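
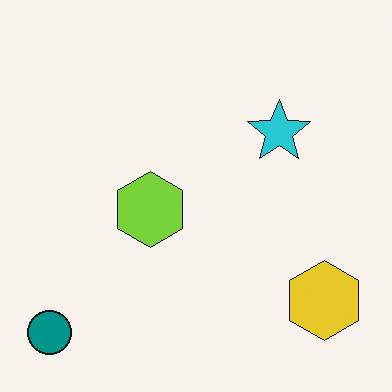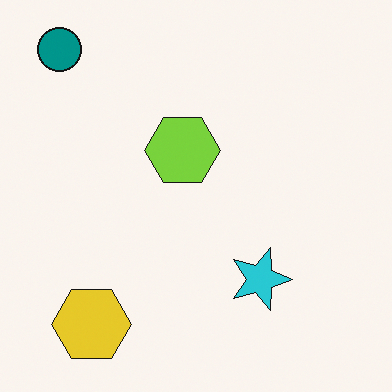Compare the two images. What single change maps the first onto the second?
The second image is the first rotated 90° clockwise.

The teal circle sits in the bottom-left of the first image and the top-left of the second — consistent with a whole-image 90° clockwise rotation.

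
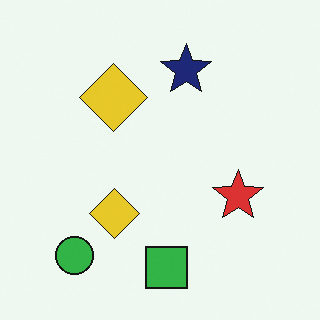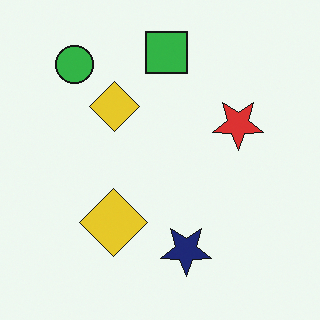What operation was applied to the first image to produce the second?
The image was flipped vertically (top ↔ bottom).

The green square is in the bottom of the first image and the top of the second — shapes on opposite sides of the horizontal midline have swapped in a mirror flip.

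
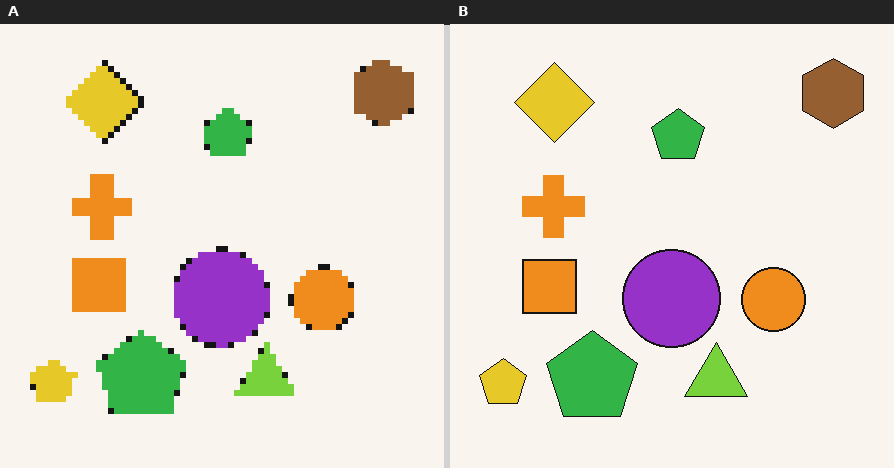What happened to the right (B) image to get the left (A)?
Moderately pixelated.

Shapes are reduced to large square blocks; fine edges and outlines are lost — a downscale-then-upscale (mosaic) effect.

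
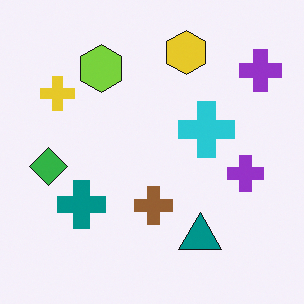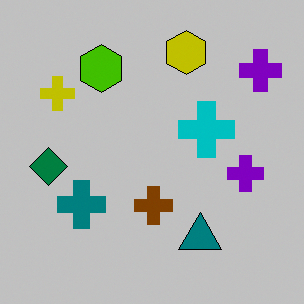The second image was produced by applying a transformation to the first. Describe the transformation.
The second image is the first heavily posterized to just a handful of flat colors.

Each flat color has snapped to a coarser quantized level — most visibly, the near-white background has dropped to a flat grey.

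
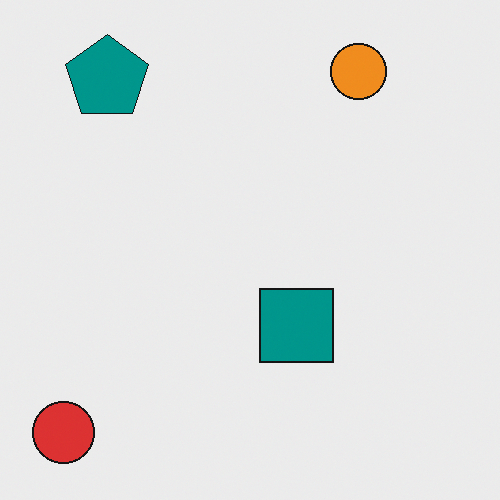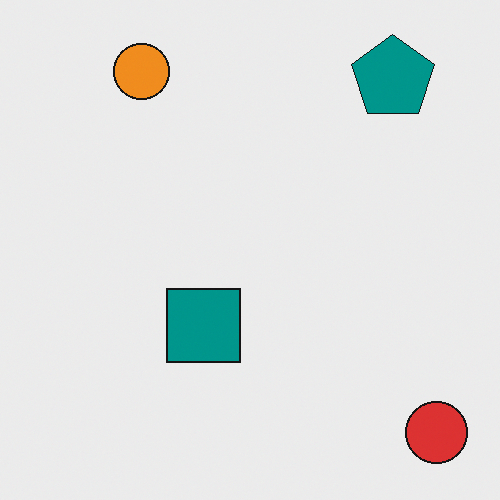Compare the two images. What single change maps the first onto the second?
The second image is the first flipped horizontally (left ↔ right).

The red circle is in the bottom-left of the first image and the bottom-right of the second — shapes on opposite sides of the vertical midline have swapped in a mirror flip.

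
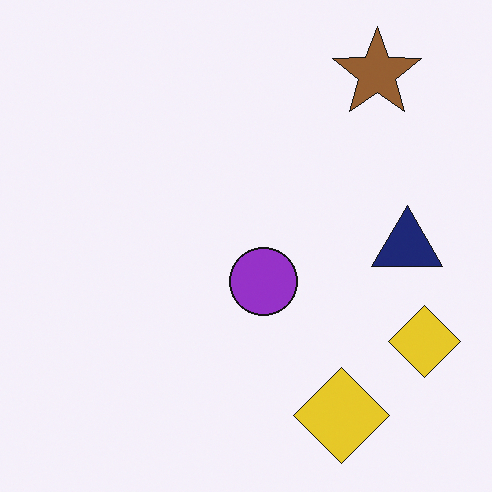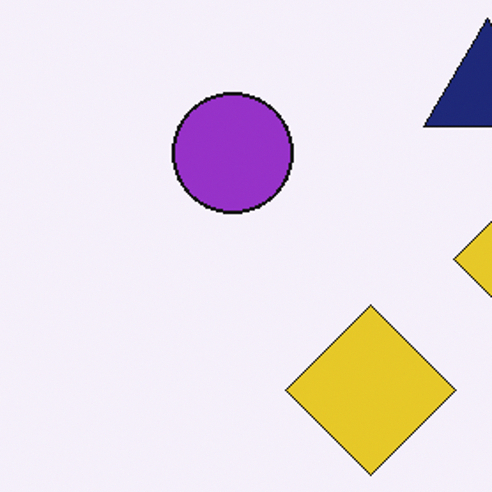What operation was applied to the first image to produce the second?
Cropped to a noticeably smaller region and rescaled.

The visible shapes are larger and the field of view is narrower; shapes near the original edges may be partly or wholly outside the frame — a crop-and-rescale.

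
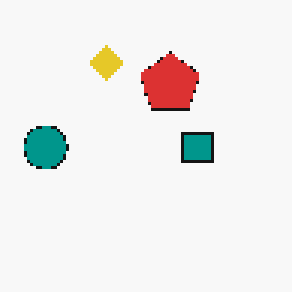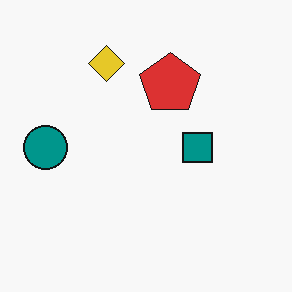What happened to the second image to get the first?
The first image is the second mildly pixelated.

Shapes are reduced to large square blocks; fine edges and outlines are lost — a downscale-then-upscale (mosaic) effect.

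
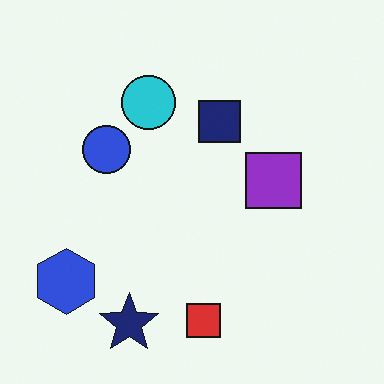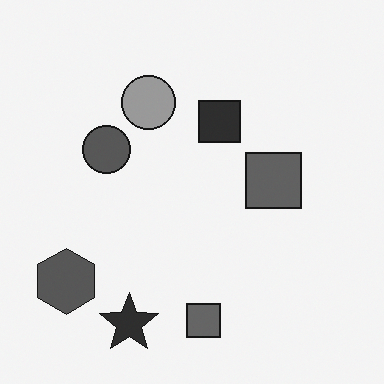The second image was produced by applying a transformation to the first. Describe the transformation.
Converted to grayscale.

All color is removed — every shape is now a shade of grey.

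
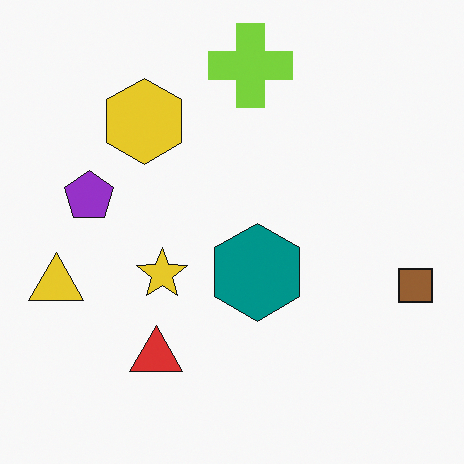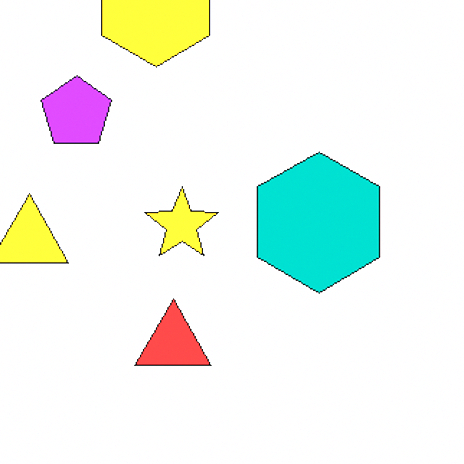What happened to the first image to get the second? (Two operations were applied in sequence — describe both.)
It was cropped slightly and scaled back up, then brightened a lot.

The visible shapes are larger and the field of view is narrower; shapes near the original edges may be partly or wholly outside the frame — a crop-and-rescale. Every pixel — background and shapes alike — is uniformly brightened.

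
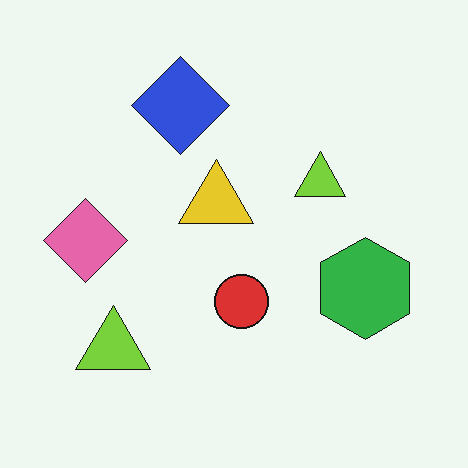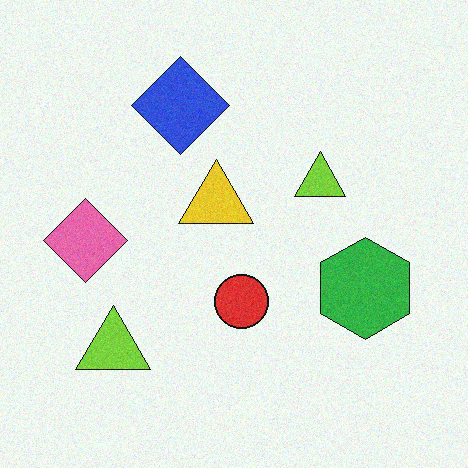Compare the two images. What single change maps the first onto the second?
The second image is the first degraded with subtle gaussian noise.

Random speckle covers the whole image, including the flat background.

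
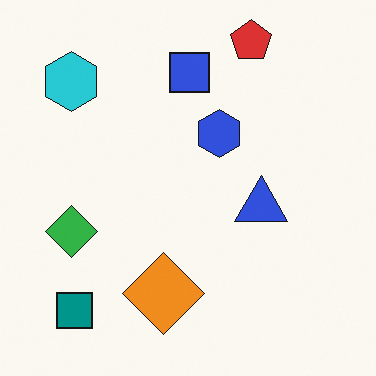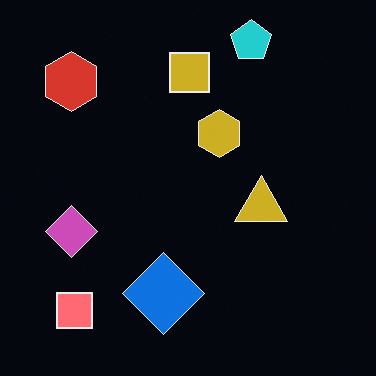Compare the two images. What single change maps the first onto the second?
Color-inverted (negative).

The light background has become dark and every shape's color is its complement — a photographic negative.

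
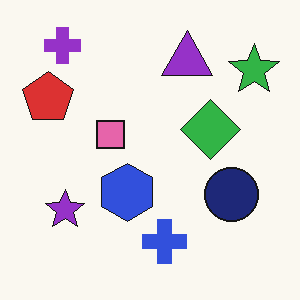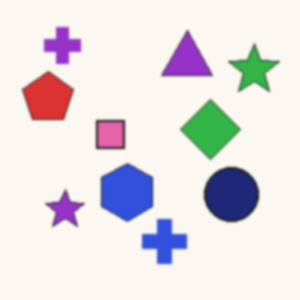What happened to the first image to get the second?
The second image is the first lightly blurred.

Shape edges and outlines are uniformly softened across the whole image.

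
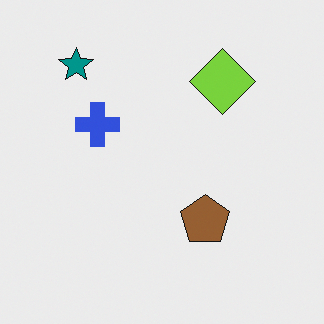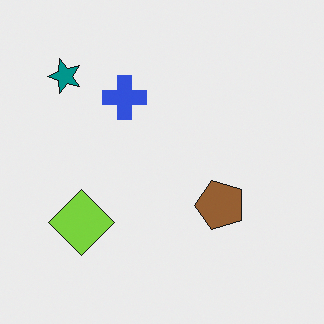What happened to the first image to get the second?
It was transposed (reflected across the top-left ↔ bottom-right diagonal).

Shapes have swapped their row and column positions — what was in the top-right is now in the bottom-left — a diagonal reflection.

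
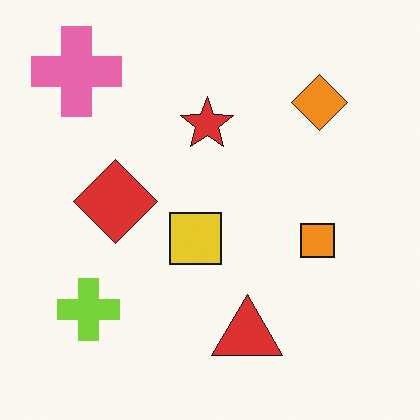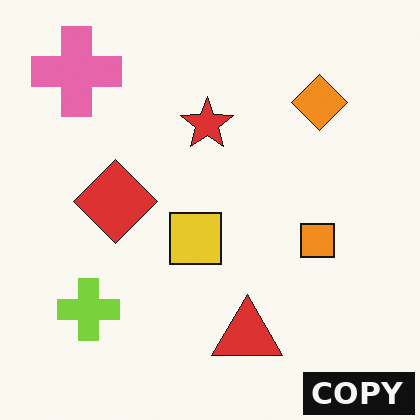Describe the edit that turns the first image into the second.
The second image is the first watermarked with the text "COPY" in the lower-right corner.

A dark label reading "COPY" appears in the lower-right corner.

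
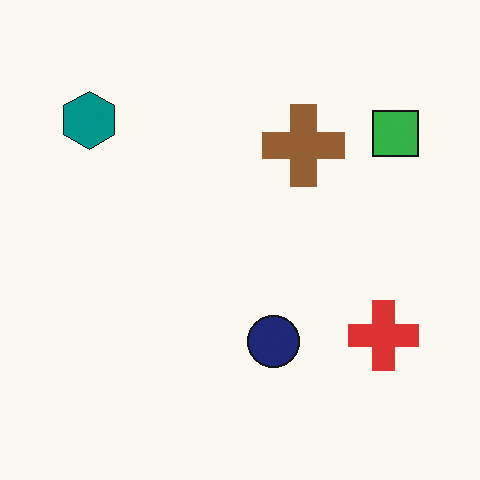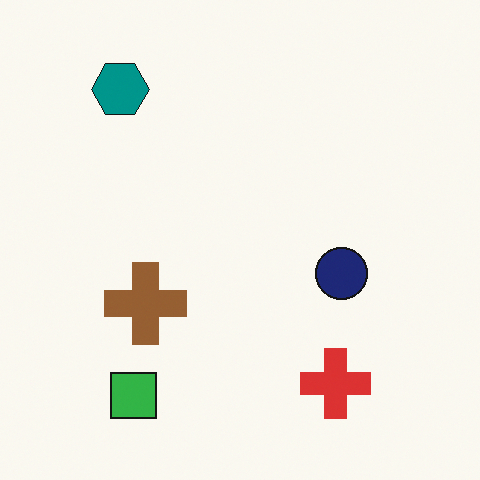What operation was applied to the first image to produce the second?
The image was transposed (reflected across the top-left ↔ bottom-right diagonal).

Shapes have swapped their row and column positions — what was in the top-right is now in the bottom-left — a diagonal reflection.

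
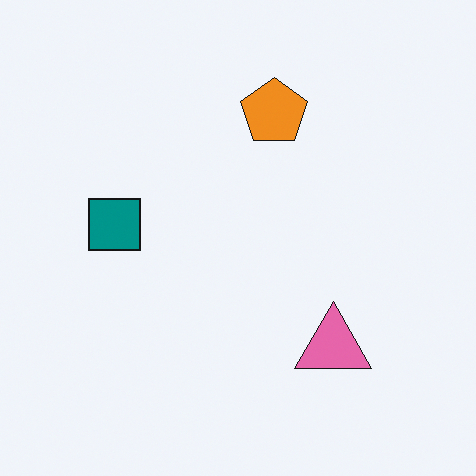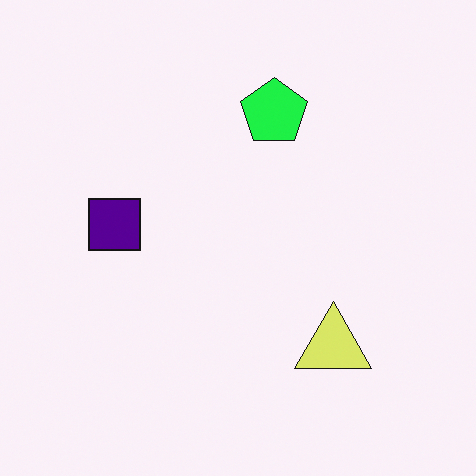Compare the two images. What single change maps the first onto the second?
The transformation is: hue-shifted by a moderate amount.

Every shape's color has rotated by the same amount around the hue wheel — a uniform hue shift.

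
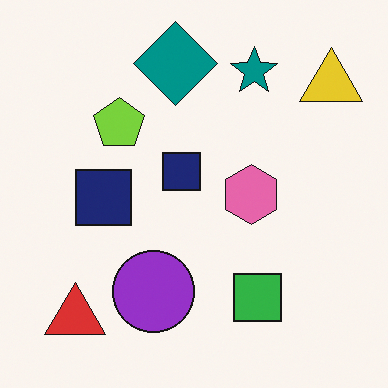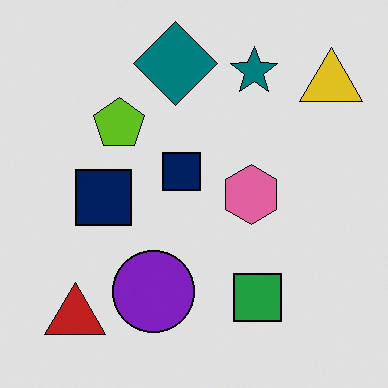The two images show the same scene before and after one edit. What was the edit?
Posterized to a reduced palette.

Each flat color has snapped to a coarser quantized level — most visibly, the near-white background has dropped to a flat grey.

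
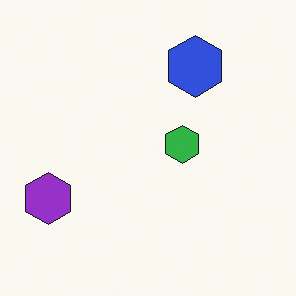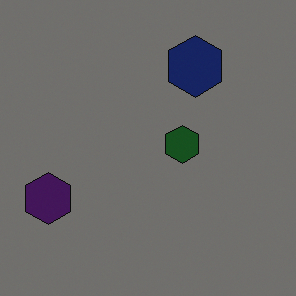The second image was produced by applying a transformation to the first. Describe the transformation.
The image was substantially darkened.

Every pixel — background and shapes alike — is uniformly darkened.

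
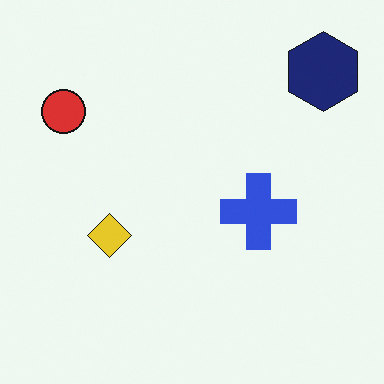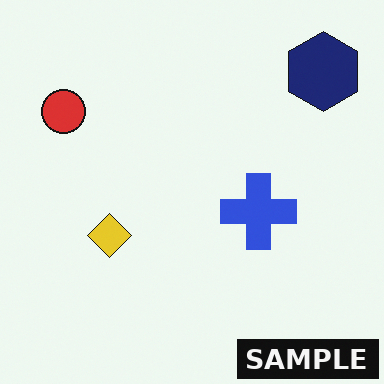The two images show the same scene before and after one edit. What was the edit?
The second image is the first watermarked with the text "SAMPLE" in the lower-right corner.

A dark label reading "SAMPLE" appears in the lower-right corner.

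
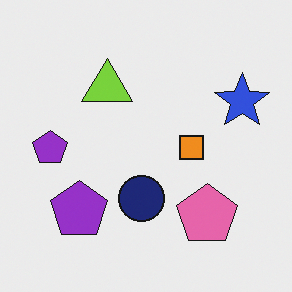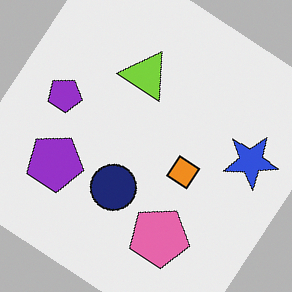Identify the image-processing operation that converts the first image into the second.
This is the original image rotated clockwise by a large amount — several tens of degrees.

Every shape is tilted by the same angle and the image corners show triangular fill wedges — a whole-image rotation by a non-right angle.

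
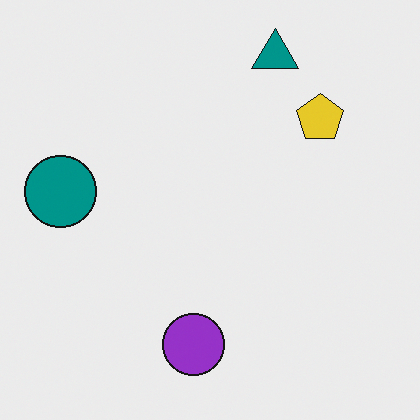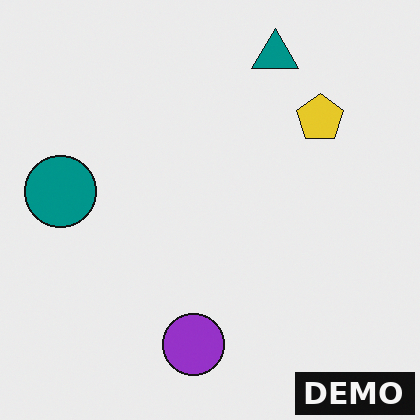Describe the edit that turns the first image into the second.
The image was watermarked with the text "DEMO" in the lower-right corner.

A dark label reading "DEMO" appears in the lower-right corner.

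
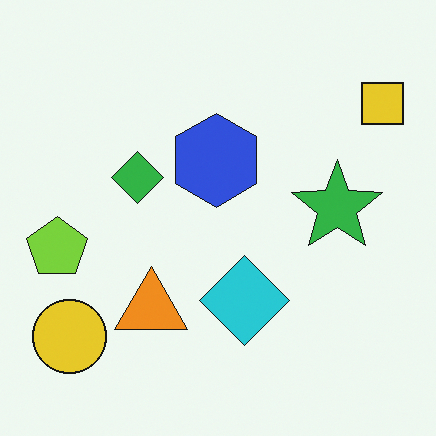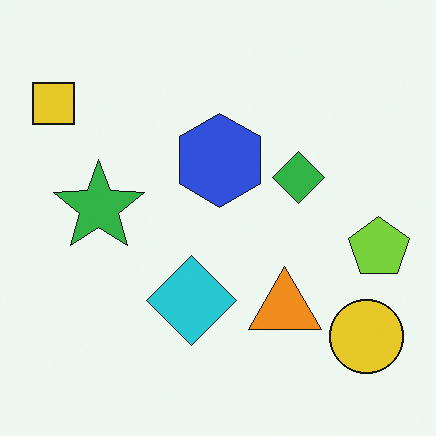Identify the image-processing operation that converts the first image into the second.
Flipped horizontally (left ↔ right).

The yellow square is in the top-right of the first image and the top-left of the second — shapes on opposite sides of the vertical midline have swapped in a mirror flip.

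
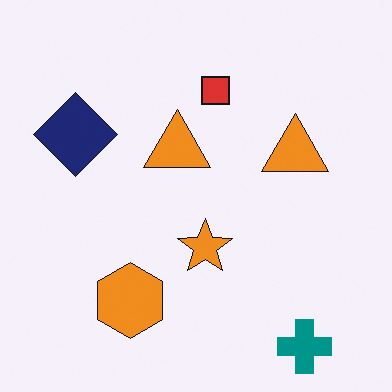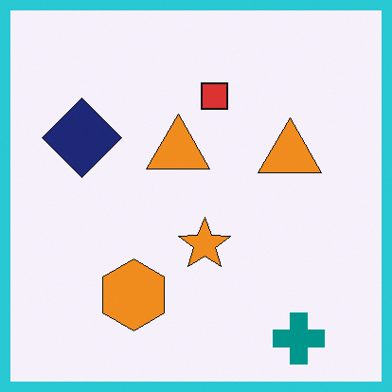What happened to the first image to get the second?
Framed with a cyan border.

A solid cyan frame runs around the edge of the second image, with the content slightly shrunk inside it.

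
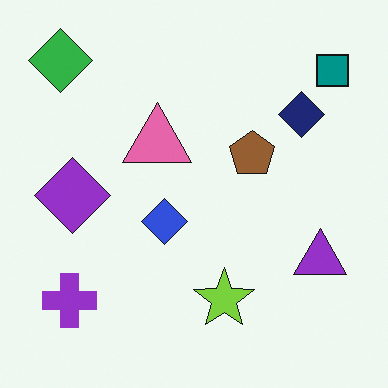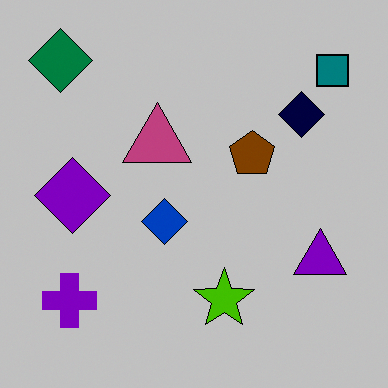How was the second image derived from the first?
The image was heavily posterized to just a handful of flat colors.

Each flat color has snapped to a coarser quantized level — most visibly, the near-white background has dropped to a flat grey.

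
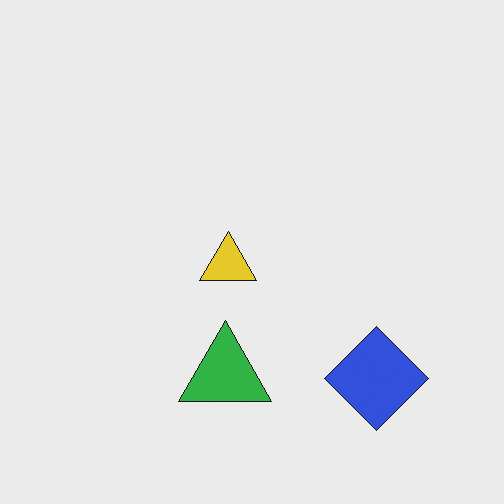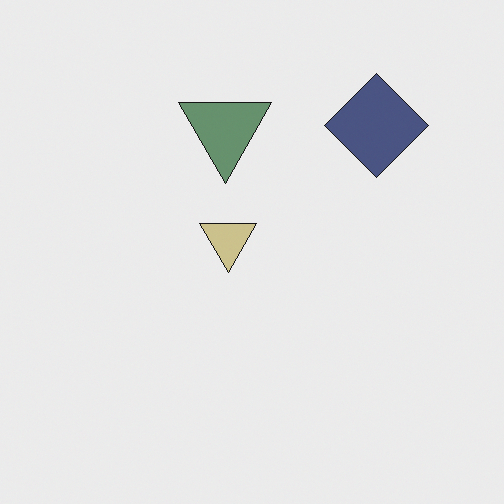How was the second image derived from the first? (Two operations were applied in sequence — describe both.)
Flipped vertically (top ↔ bottom), then heavily desaturated.

The blue diamond is in the bottom-right of the first image and the top-right of the second — shapes on opposite sides of the horizontal midline have swapped in a mirror flip. All colors are more muted and greyish — a global saturation change.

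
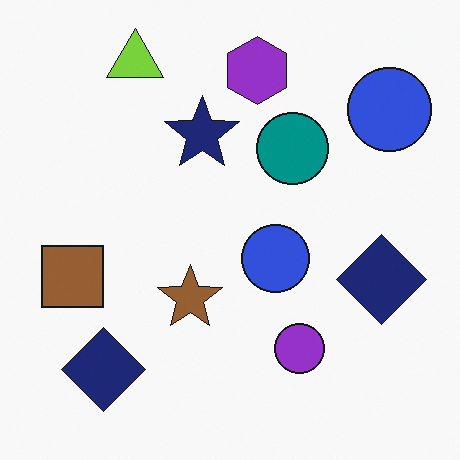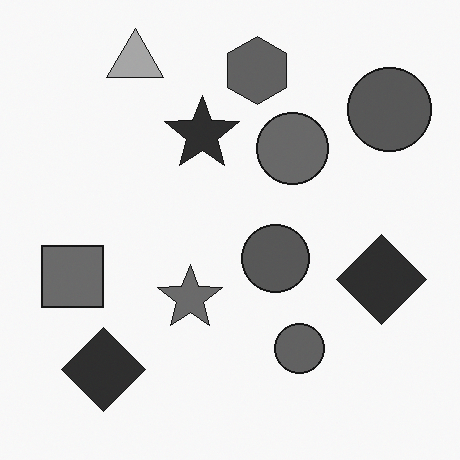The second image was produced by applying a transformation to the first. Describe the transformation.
It was converted to grayscale.

All color is removed — every shape is now a shade of grey.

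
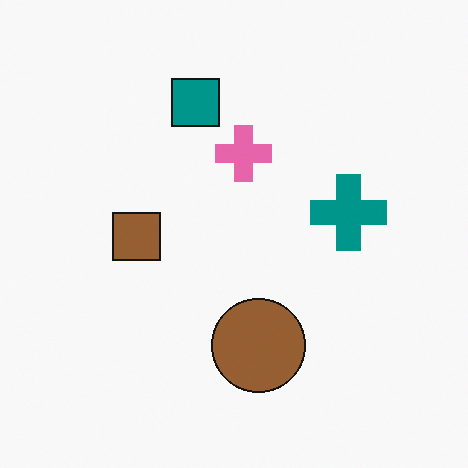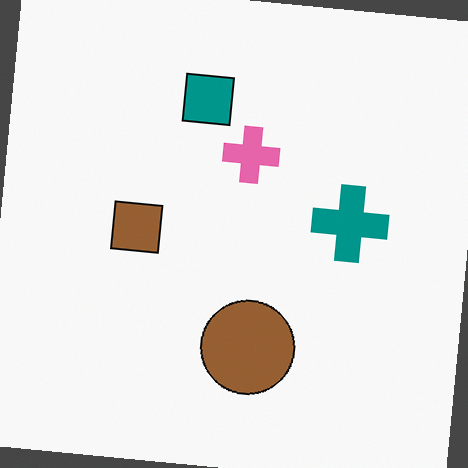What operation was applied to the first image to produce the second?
It was rotated clockwise by a small amount.

Every shape is tilted by the same angle and the image corners show triangular fill wedges — a whole-image rotation by a non-right angle.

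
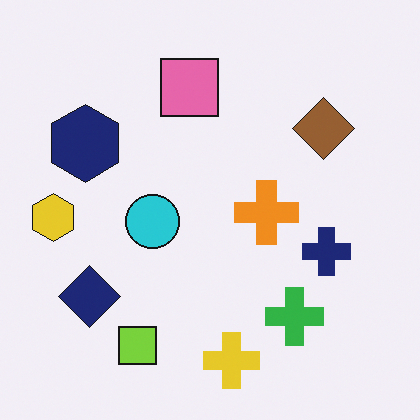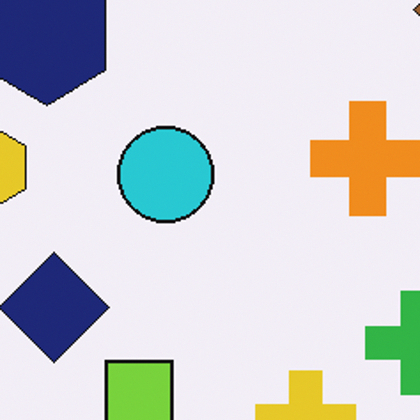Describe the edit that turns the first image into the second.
The image was cropped to a noticeably smaller region and rescaled.

The visible shapes are larger and the field of view is narrower; shapes near the original edges may be partly or wholly outside the frame — a crop-and-rescale.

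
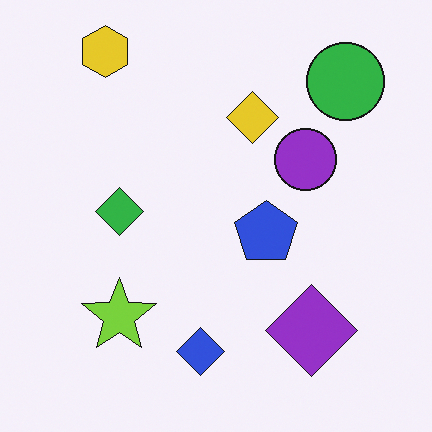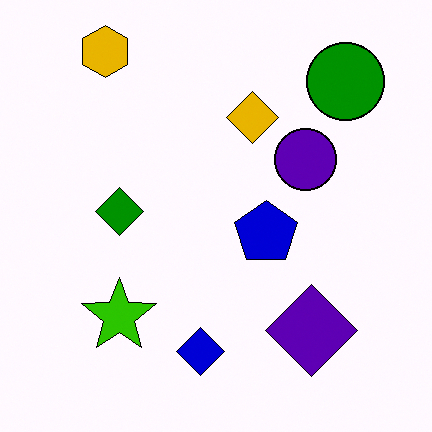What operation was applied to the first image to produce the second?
The image was given much higher contrast.

Tones are pushed away from mid-grey across the whole image — a global contrast change.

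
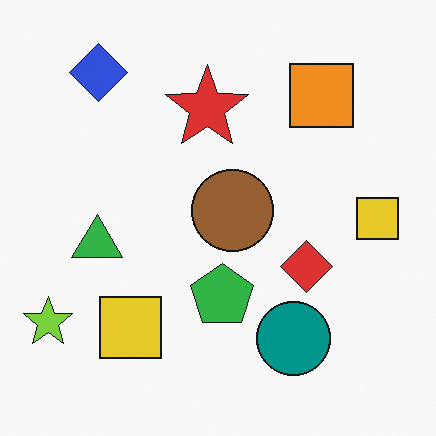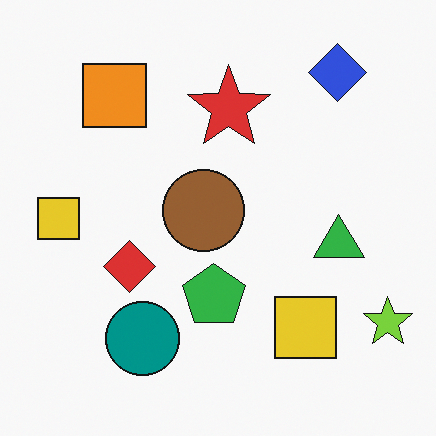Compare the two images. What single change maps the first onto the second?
It was flipped horizontally (left ↔ right).

The lime star is in the bottom-left of the first image and the bottom-right of the second — shapes on opposite sides of the vertical midline have swapped in a mirror flip.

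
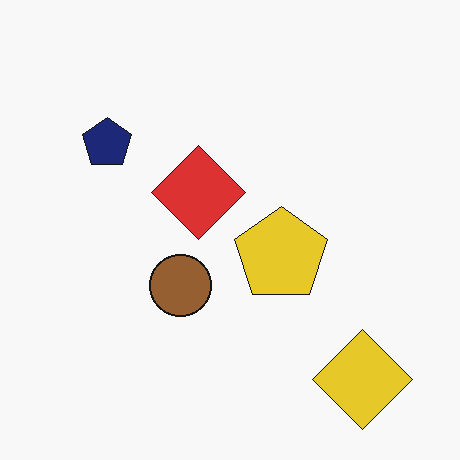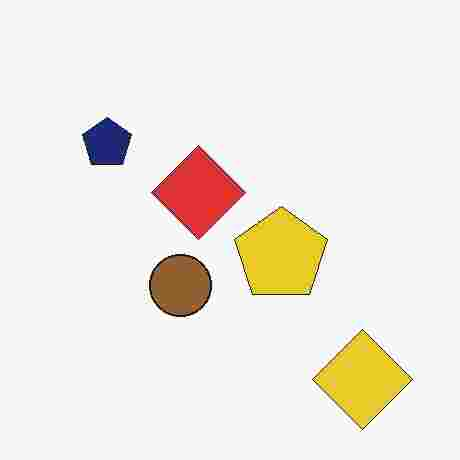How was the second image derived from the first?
It was heavily JPEG-compressed with obvious blocking artifacts.

Blocky 8×8 compression artifacts appear around shape edges and the flat background shows ringing — characteristic JPEG degradation.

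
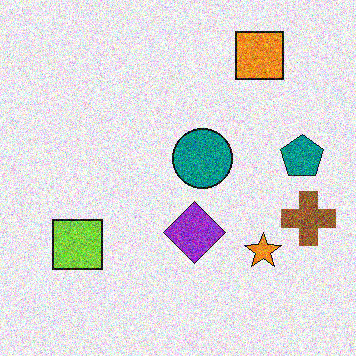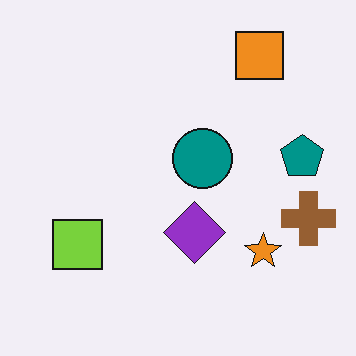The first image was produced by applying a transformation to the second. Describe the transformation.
This is the original image degraded with strong gaussian noise.

Random speckle covers the whole image, including the flat background.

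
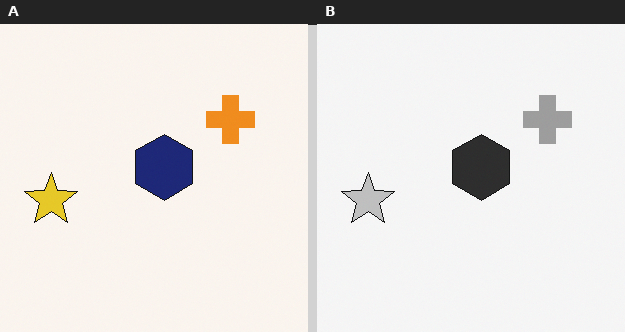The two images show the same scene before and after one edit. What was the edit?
This is the original image converted to grayscale.

All color is removed — every shape is now a shade of grey.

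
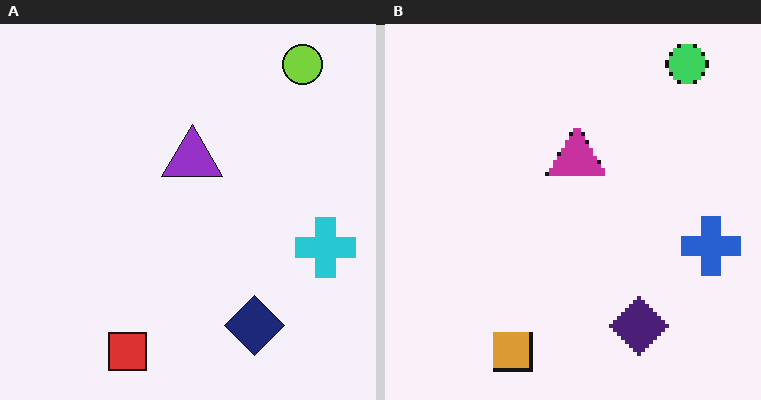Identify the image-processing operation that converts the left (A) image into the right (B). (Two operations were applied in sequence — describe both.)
Hue-shifted slightly, then lightly pixelated (a mild mosaic effect).

Every shape's color has rotated by the same amount around the hue wheel — a uniform hue shift. Shapes are reduced to large square blocks; fine edges and outlines are lost — a downscale-then-upscale (mosaic) effect.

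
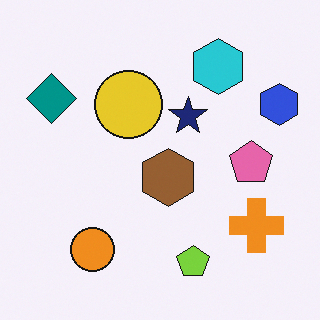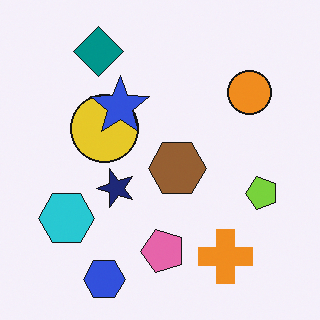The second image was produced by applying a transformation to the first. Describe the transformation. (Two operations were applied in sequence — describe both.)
It was transposed (reflected across the top-left ↔ bottom-right diagonal), then overlaid with an additional blue star.

Shapes have swapped their row and column positions — what was in the top-right is now in the bottom-left — a diagonal reflection. A blue star appears in the second image that is absent from the first.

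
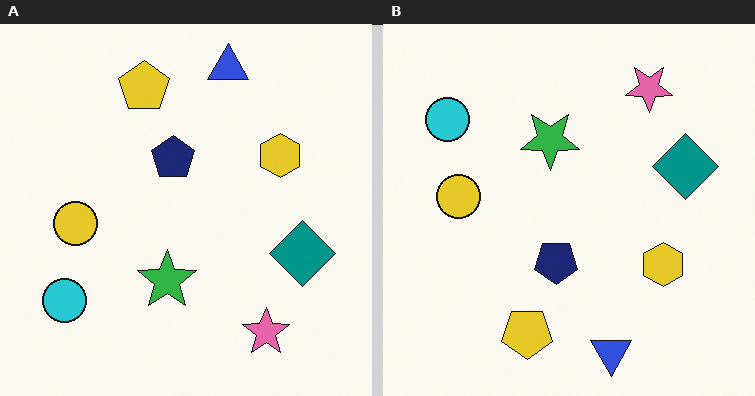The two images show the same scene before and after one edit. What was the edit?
This is the original image flipped vertically (top ↔ bottom).

The blue triangle is in the top of the left (A) image and the bottom of the right (B) — shapes on opposite sides of the horizontal midline have swapped in a mirror flip.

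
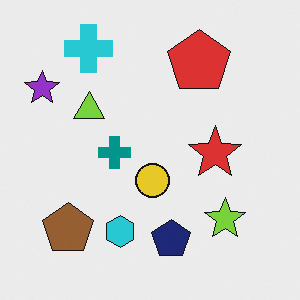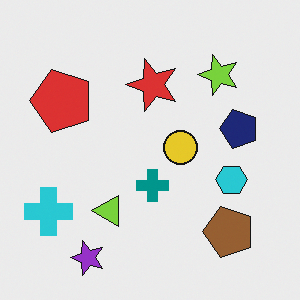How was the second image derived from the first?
The transformation is: rotated 90° counter-clockwise.

The purple star sits in the top-left of the first image and the bottom-left of the second — consistent with a whole-image 90° counter-clockwise rotation.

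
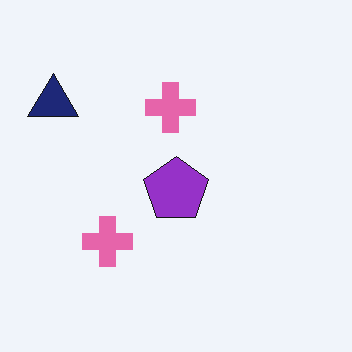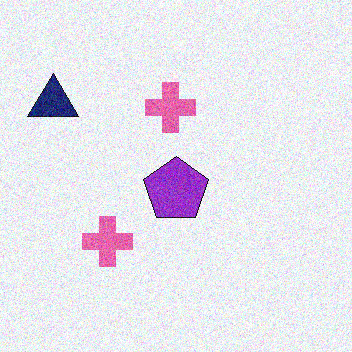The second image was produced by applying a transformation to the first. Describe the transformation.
The second image is the first degraded with moderate additive noise.

Random speckle covers the whole image, including the flat background.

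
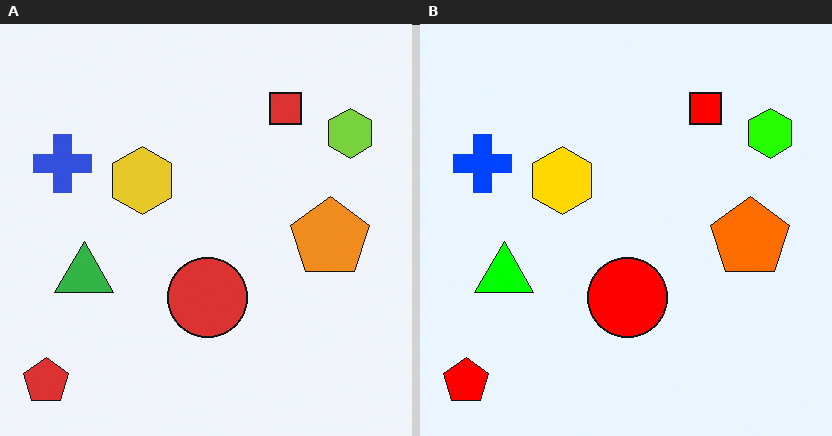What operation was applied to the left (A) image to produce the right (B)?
This is the original image heavily oversaturated.

All colors are more vivid — a global saturation change.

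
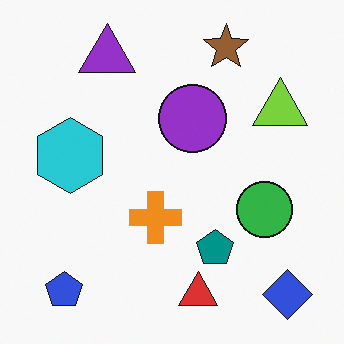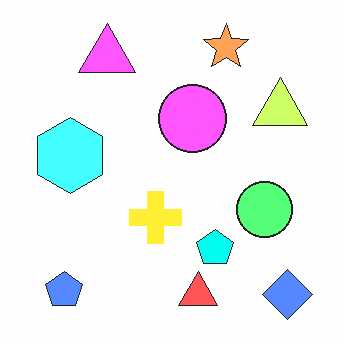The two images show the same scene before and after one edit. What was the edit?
The image was substantially brightened.

Every pixel — background and shapes alike — is uniformly brightened.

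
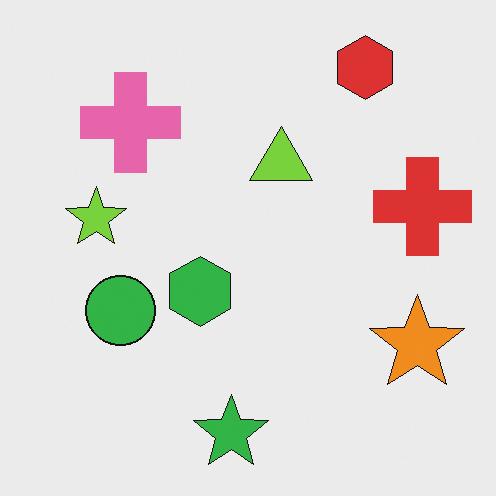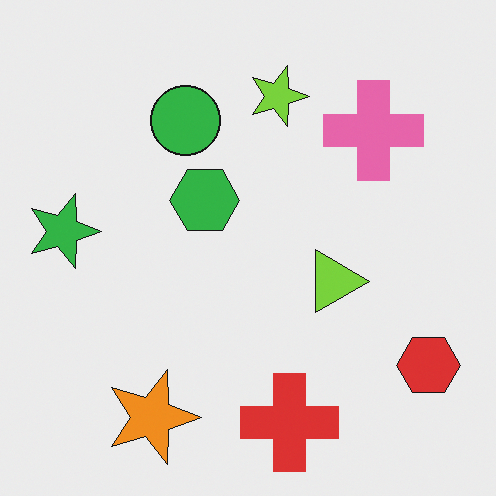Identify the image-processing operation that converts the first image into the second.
The transformation is: rotated 90° clockwise.

The red hexagon sits in the top-right of the first image and the bottom-right of the second — consistent with a whole-image 90° clockwise rotation.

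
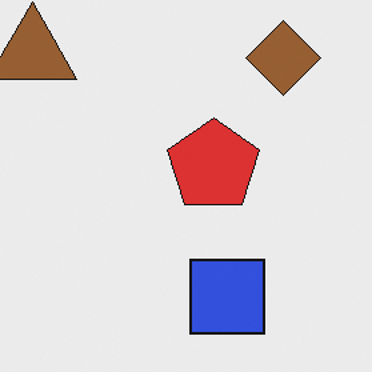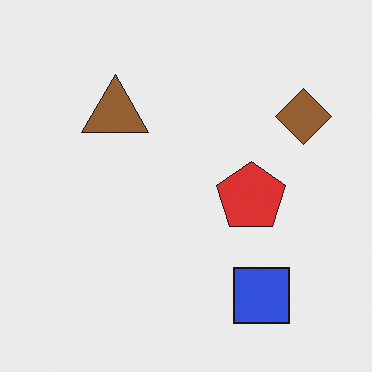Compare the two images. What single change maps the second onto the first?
This is the original image cropped to a modestly smaller region and rescaled.

The visible shapes are larger and the field of view is narrower; shapes near the original edges may be partly or wholly outside the frame — a crop-and-rescale.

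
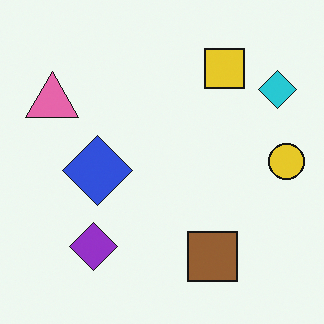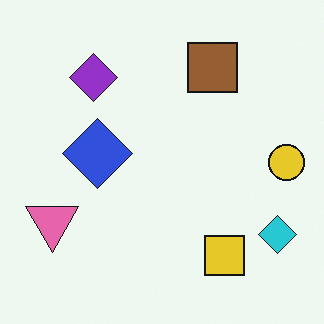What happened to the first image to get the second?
The transformation is: flipped vertically (top ↔ bottom).

The brown square is in the bottom of the first image and the top of the second — shapes on opposite sides of the horizontal midline have swapped in a mirror flip.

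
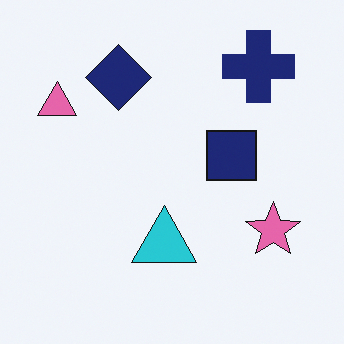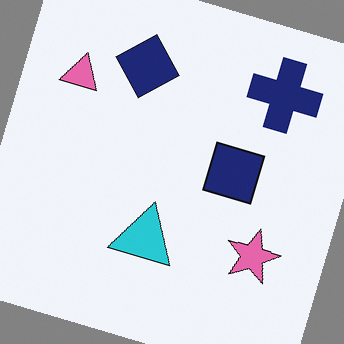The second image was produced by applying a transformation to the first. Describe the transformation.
It was rotated clockwise by a moderate amount.

Every shape is tilted by the same angle and the image corners show triangular fill wedges — a whole-image rotation by a non-right angle.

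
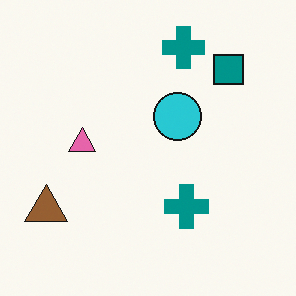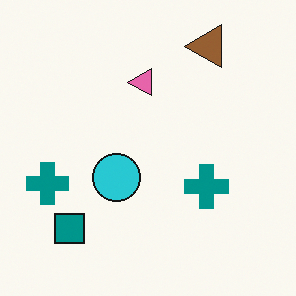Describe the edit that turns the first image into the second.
It was transposed (reflected across the top-left ↔ bottom-right diagonal).

Shapes have swapped their row and column positions — what was in the top-right is now in the bottom-left — a diagonal reflection.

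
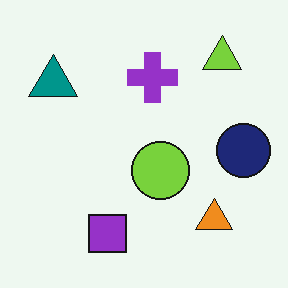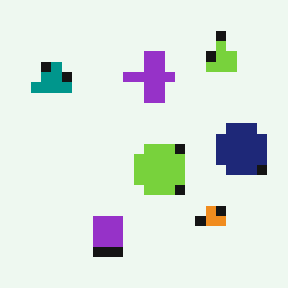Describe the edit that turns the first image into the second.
The second image is the first coarsely pixelated.

Shapes are reduced to large square blocks; fine edges and outlines are lost — a downscale-then-upscale (mosaic) effect.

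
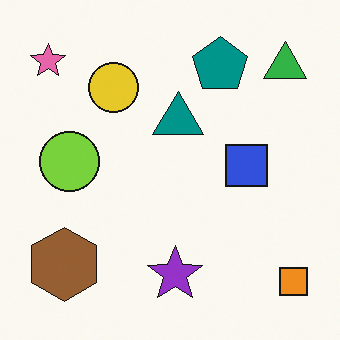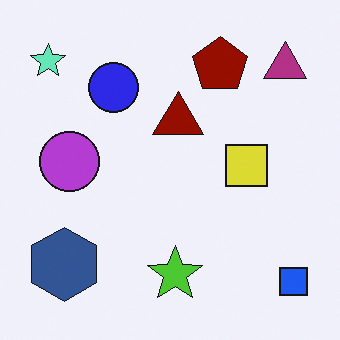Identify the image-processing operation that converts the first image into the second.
The transformation is: hue-shifted by a large amount.

Every shape's color has rotated by the same amount around the hue wheel — a uniform hue shift.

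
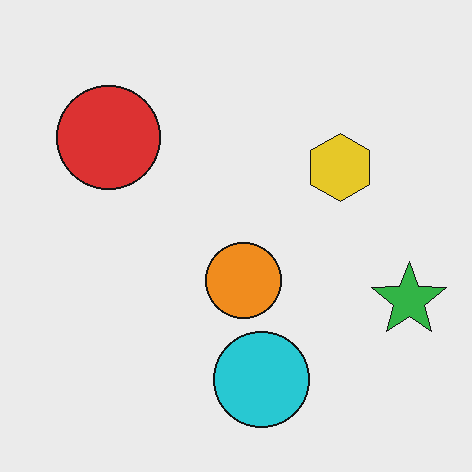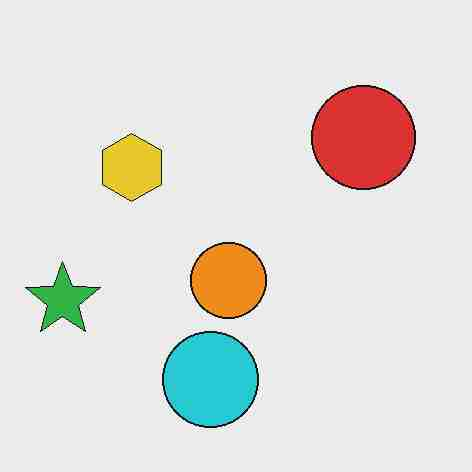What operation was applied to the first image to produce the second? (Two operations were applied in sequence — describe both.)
Flipped horizontally (left ↔ right), then degraded with heavy JPEG compression.

The green star is in the right of the first image and the left of the second — shapes on opposite sides of the vertical midline have swapped in a mirror flip. Blocky 8×8 compression artifacts appear around shape edges and the flat background shows ringing — characteristic JPEG degradation.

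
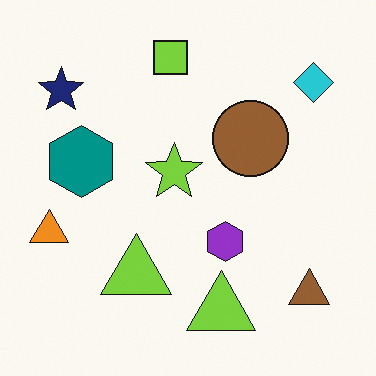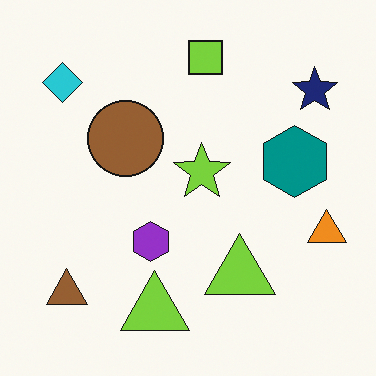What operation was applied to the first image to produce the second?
The image was flipped horizontally (left ↔ right).

The orange triangle is in the left of the first image and the right of the second — shapes on opposite sides of the vertical midline have swapped in a mirror flip.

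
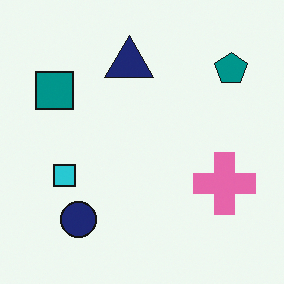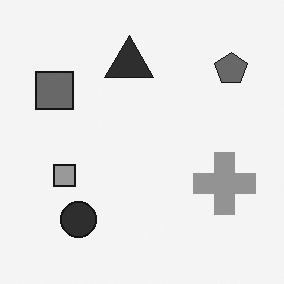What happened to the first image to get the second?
The image was converted to grayscale.

All color is removed — every shape is now a shade of grey.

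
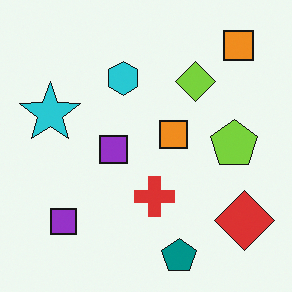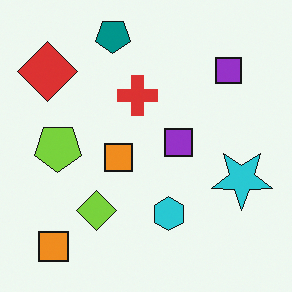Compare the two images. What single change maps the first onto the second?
The second image is the first rotated 180°.

The red diamond sits in the bottom-right of the first image and the top-left of the second — consistent with a whole-image 180° rotation.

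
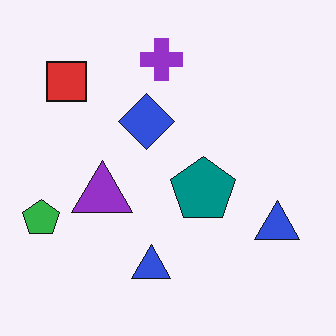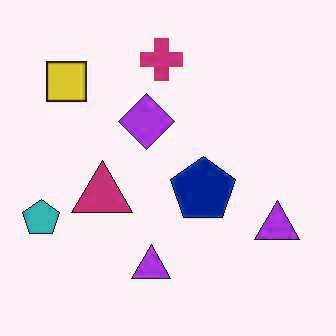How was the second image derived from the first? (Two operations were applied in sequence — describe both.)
JPEG-compressed with visible artifacts, then hue-shifted slightly.

Blocky 8×8 compression artifacts appear around shape edges and the flat background shows ringing — characteristic JPEG degradation. Every shape's color has rotated by the same amount around the hue wheel — a uniform hue shift.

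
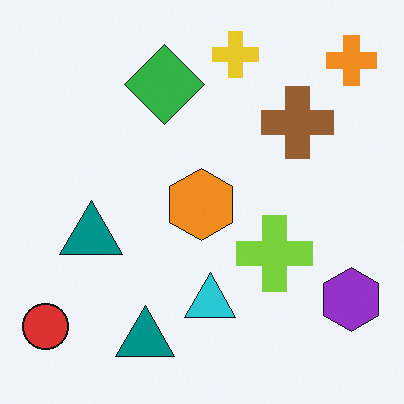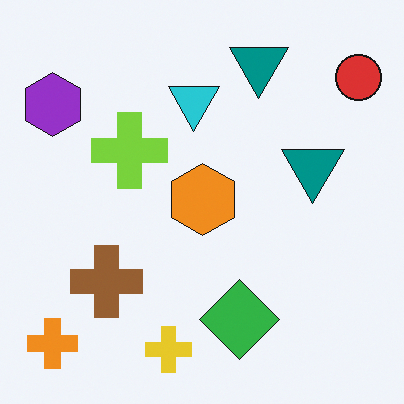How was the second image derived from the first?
It was rotated 180°.

The orange cross sits in the top-right of the first image and the bottom-left of the second — consistent with a whole-image 180° rotation.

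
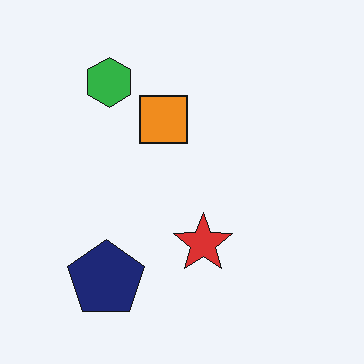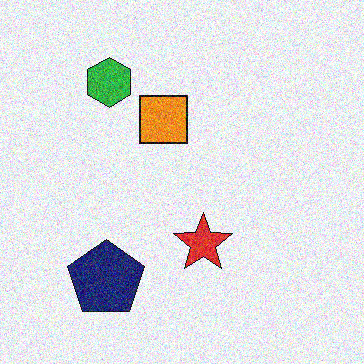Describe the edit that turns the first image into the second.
Degraded with strong gaussian noise.

Random speckle covers the whole image, including the flat background.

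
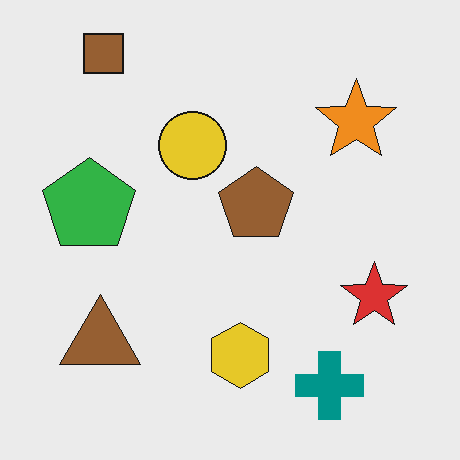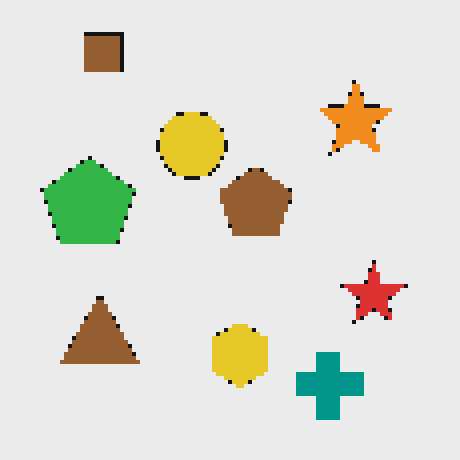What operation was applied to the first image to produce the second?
The image was mildly pixelated.

Shapes are reduced to large square blocks; fine edges and outlines are lost — a downscale-then-upscale (mosaic) effect.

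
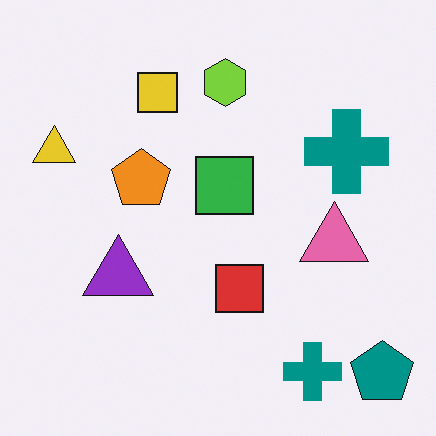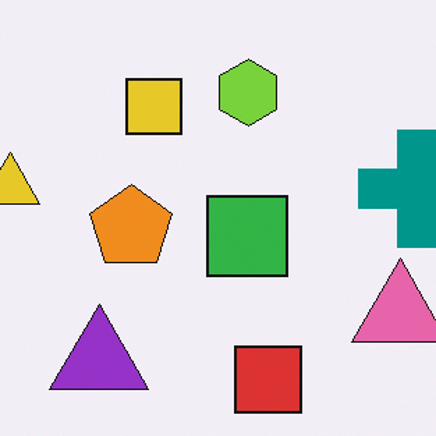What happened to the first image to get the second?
The image was cropped slightly and scaled back up.

The visible shapes are larger and the field of view is narrower; shapes near the original edges may be partly or wholly outside the frame — a crop-and-rescale.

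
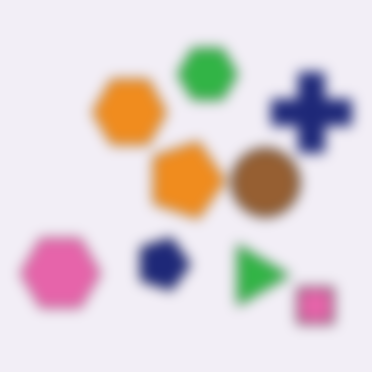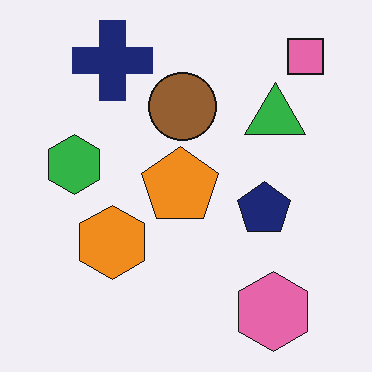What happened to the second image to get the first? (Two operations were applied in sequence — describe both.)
This is the original image strongly gaussian-blurred, then rotated 90° clockwise.

Shape edges and outlines are uniformly softened across the whole image. The pink square sits in the top-right of the second image and the bottom-right of the first — consistent with a whole-image 90° clockwise rotation.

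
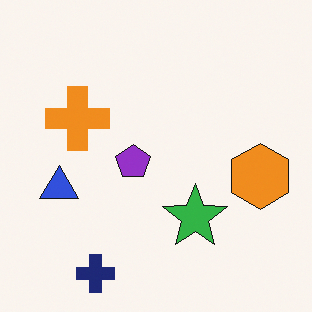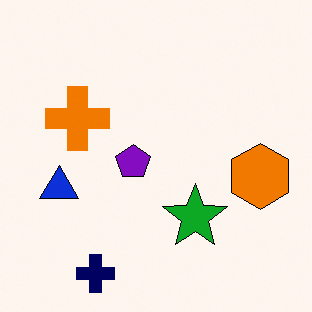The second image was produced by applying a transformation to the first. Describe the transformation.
The second image is the first given slightly increased contrast.

Tones are pushed away from mid-grey across the whole image — a global contrast change.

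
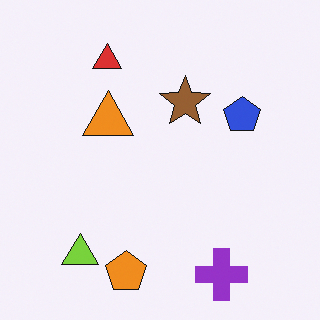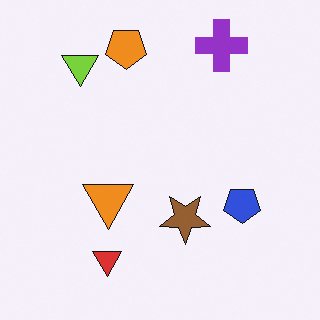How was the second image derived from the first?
The image was flipped vertically (top ↔ bottom).

The purple cross is in the bottom-right of the first image and the top-right of the second — shapes on opposite sides of the horizontal midline have swapped in a mirror flip.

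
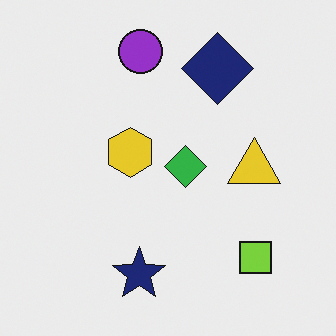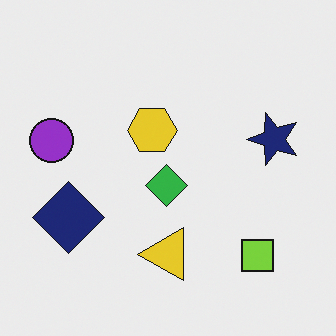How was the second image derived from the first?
The transformation is: transposed (reflected across the top-left ↔ bottom-right diagonal).

Shapes have swapped their row and column positions — what was in the top-right is now in the bottom-left — a diagonal reflection.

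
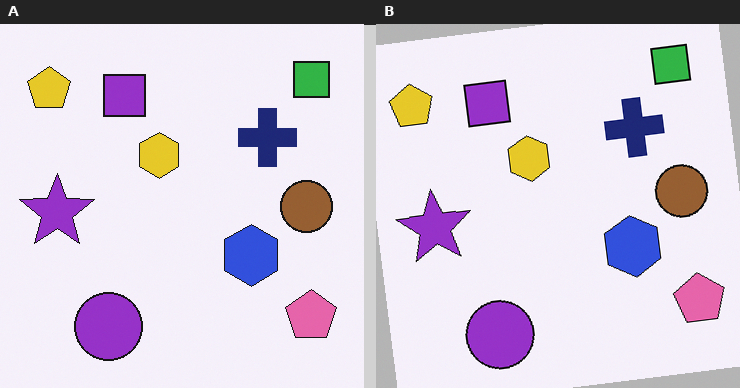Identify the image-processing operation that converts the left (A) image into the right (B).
The transformation is: rotated counter-clockwise by a small amount.

Every shape is tilted by the same angle and the image corners show triangular fill wedges — a whole-image rotation by a non-right angle.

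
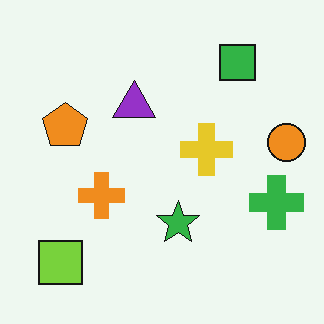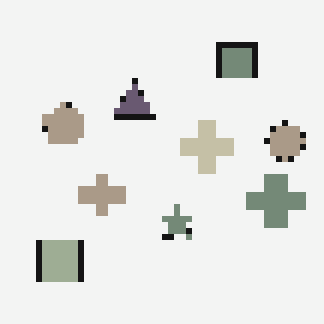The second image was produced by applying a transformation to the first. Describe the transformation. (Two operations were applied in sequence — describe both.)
The transformation is: moderately pixelated, then heavily desaturated.

Shapes are reduced to large square blocks; fine edges and outlines are lost — a downscale-then-upscale (mosaic) effect. All colors are more muted and greyish — a global saturation change.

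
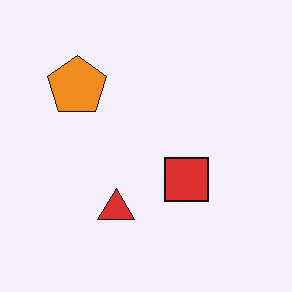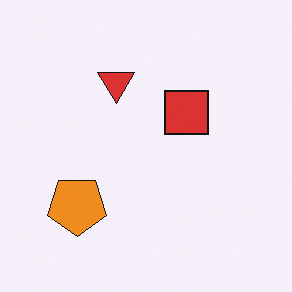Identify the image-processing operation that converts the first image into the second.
The second image is the first flipped vertically (top ↔ bottom).

The red triangle is in the bottom of the first image and the top of the second — shapes on opposite sides of the horizontal midline have swapped in a mirror flip.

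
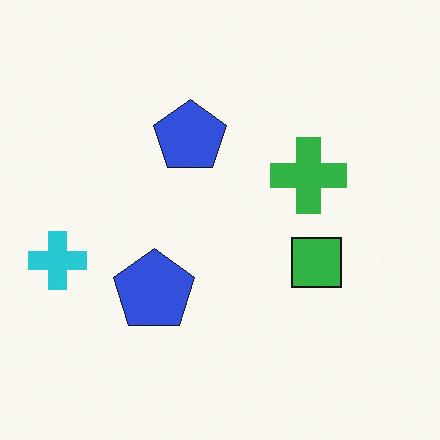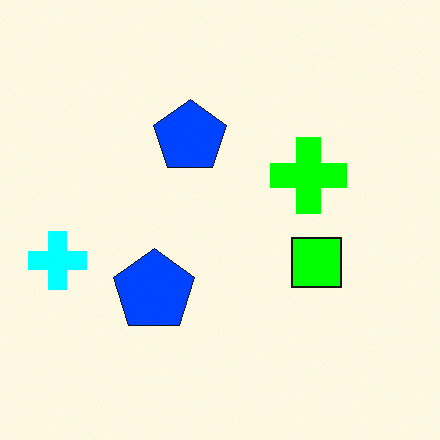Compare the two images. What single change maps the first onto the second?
It was made much more vivid (saturation change).

All colors are more vivid — a global saturation change.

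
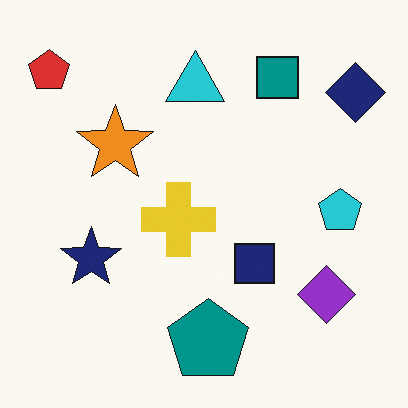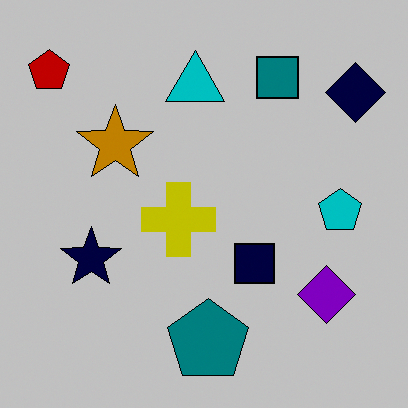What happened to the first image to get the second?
The transformation is: aggressively posterized.

Each flat color has snapped to a coarser quantized level — most visibly, the near-white background has dropped to a flat grey.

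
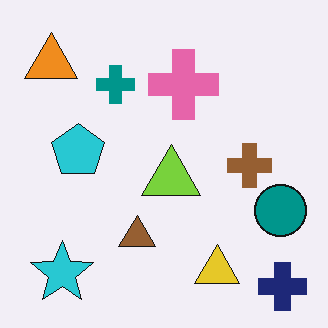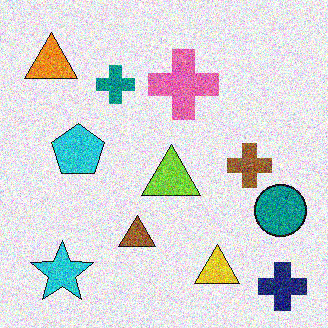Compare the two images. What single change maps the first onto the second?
The transformation is: degraded with a thick layer of grain.

Random speckle covers the whole image, including the flat background.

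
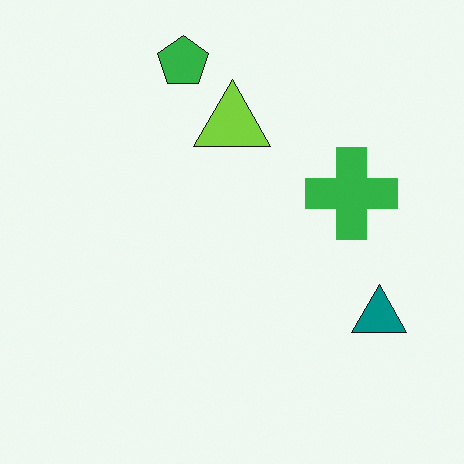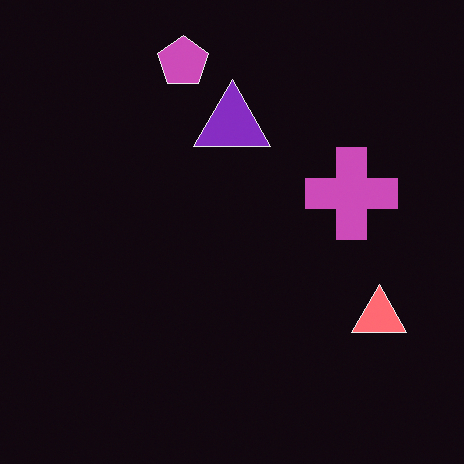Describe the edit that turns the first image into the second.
It was color-inverted (negative).

The light background has become dark and every shape's color is its complement — a photographic negative.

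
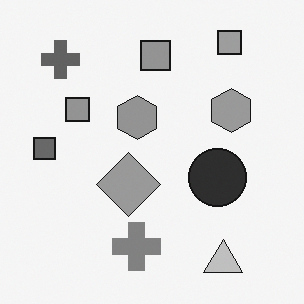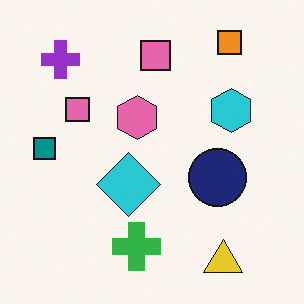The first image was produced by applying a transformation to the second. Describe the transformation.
The transformation is: converted to grayscale.

All color is removed — every shape is now a shade of grey.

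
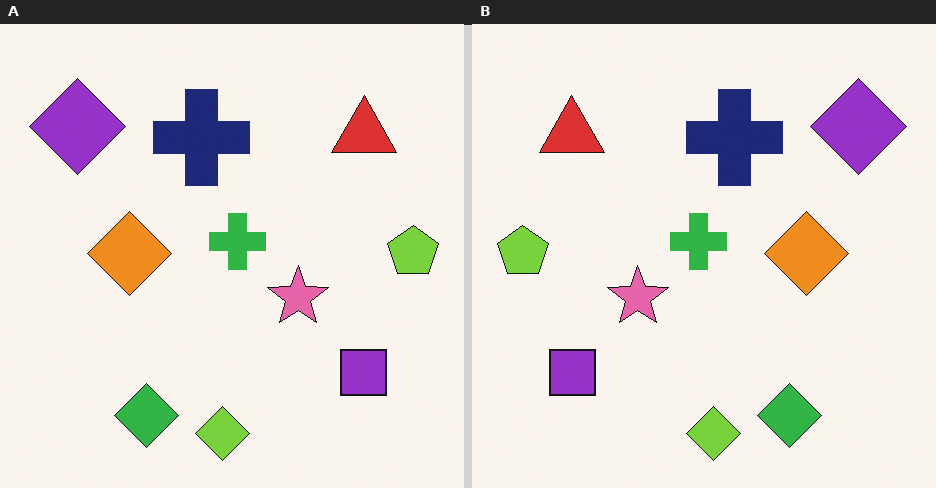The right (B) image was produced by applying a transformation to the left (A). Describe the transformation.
The transformation is: flipped horizontally (left ↔ right).

The lime pentagon is in the right of the left (A) image and the left of the right (B) — shapes on opposite sides of the vertical midline have swapped in a mirror flip.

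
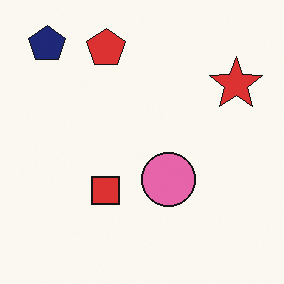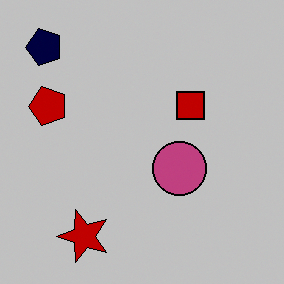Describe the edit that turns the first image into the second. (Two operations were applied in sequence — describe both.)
The second image is the first transposed (reflected across the top-left ↔ bottom-right diagonal), then aggressively posterized.

Shapes have swapped their row and column positions — what was in the top-right is now in the bottom-left — a diagonal reflection. Each flat color has snapped to a coarser quantized level — most visibly, the near-white background has dropped to a flat grey.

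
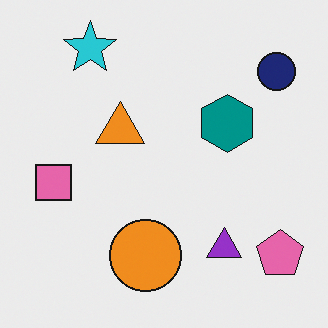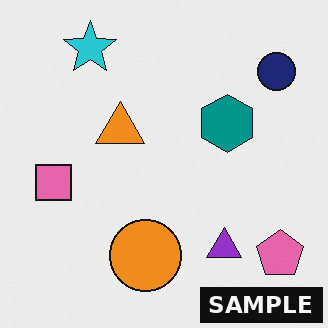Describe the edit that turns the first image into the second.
The transformation is: watermarked with the text "SAMPLE" in the lower-right corner.

A dark label reading "SAMPLE" appears in the lower-right corner.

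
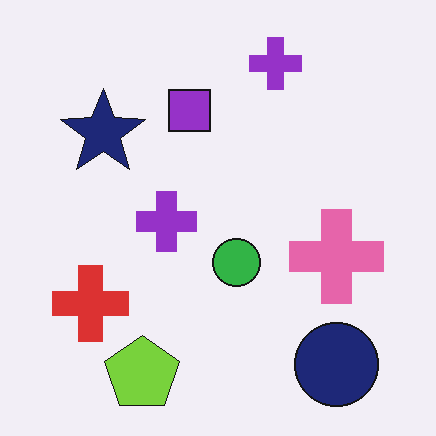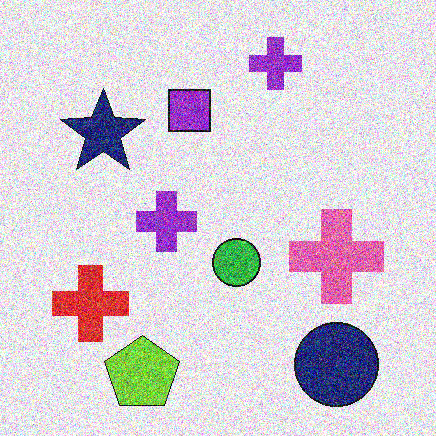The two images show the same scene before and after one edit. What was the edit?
Degraded with a thick layer of grain.

Random speckle covers the whole image, including the flat background.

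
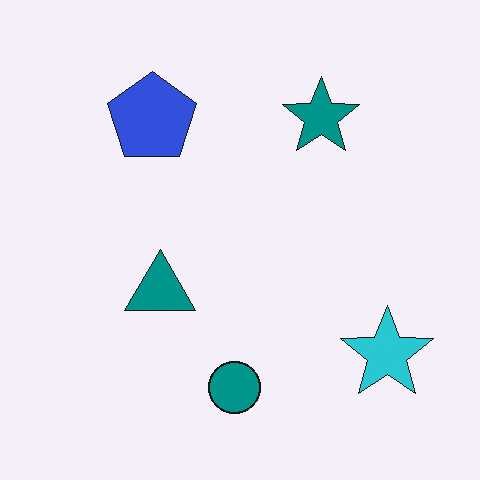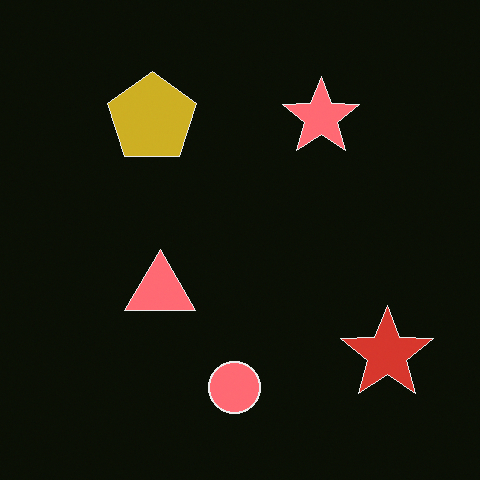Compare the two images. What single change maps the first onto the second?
This is the original image color-inverted (negative).

The light background has become dark and every shape's color is its complement — a photographic negative.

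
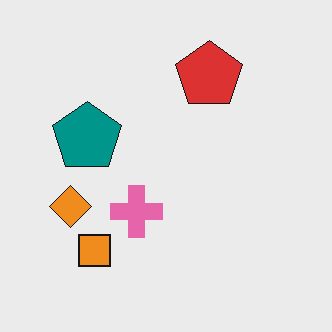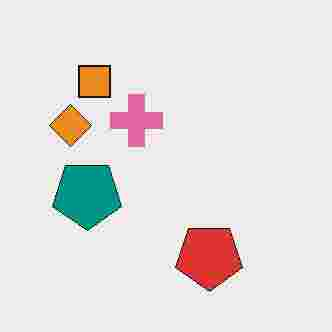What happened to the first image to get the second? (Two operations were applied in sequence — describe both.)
The image was flipped vertically (top ↔ bottom), then heavily JPEG-compressed with obvious blocking artifacts.

The red pentagon is in the top of the first image and the bottom of the second — shapes on opposite sides of the horizontal midline have swapped in a mirror flip. Blocky 8×8 compression artifacts appear around shape edges and the flat background shows ringing — characteristic JPEG degradation.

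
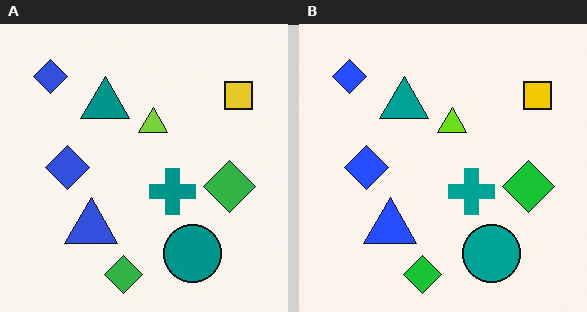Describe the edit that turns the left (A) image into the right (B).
It was slightly oversaturated.

All colors are more vivid — a global saturation change.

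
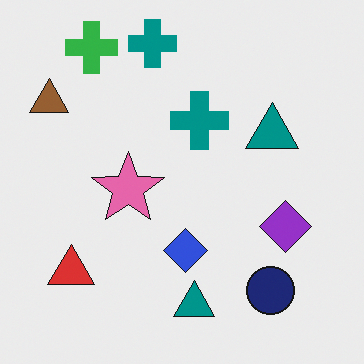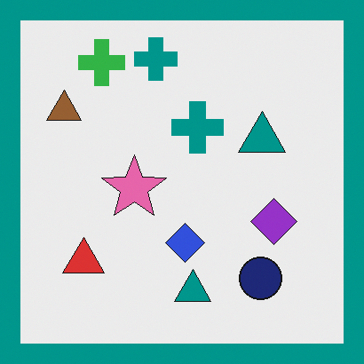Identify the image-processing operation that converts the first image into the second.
The transformation is: framed with a teal border.

A solid teal frame runs around the edge of the second image, with the content slightly shrunk inside it.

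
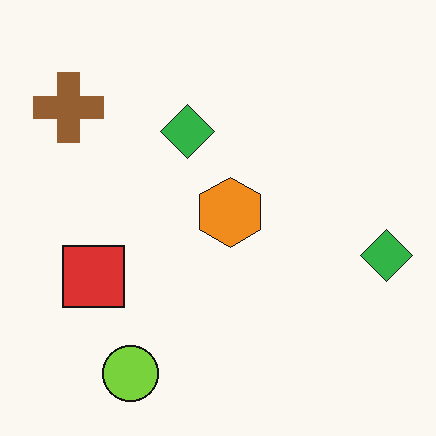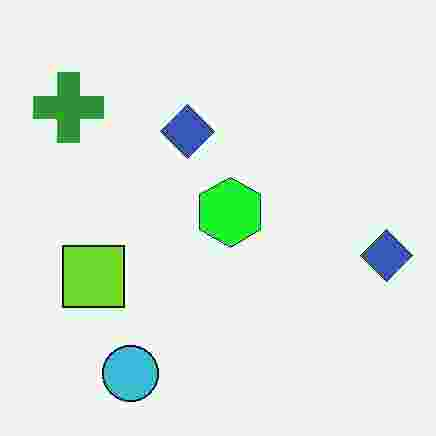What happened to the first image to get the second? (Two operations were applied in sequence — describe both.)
The second image is the first hue-shifted noticeably, then degraded with heavy JPEG compression.

Every shape's color has rotated by the same amount around the hue wheel — a uniform hue shift. Blocky 8×8 compression artifacts appear around shape edges and the flat background shows ringing — characteristic JPEG degradation.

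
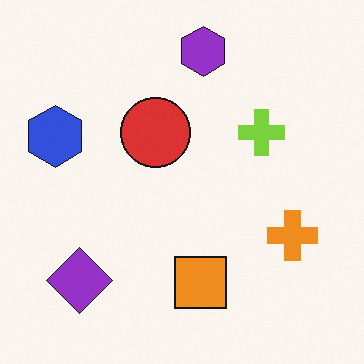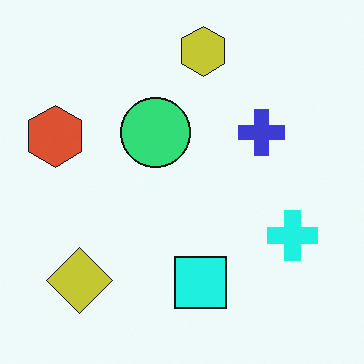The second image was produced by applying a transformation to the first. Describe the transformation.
The image was hue-shifted through roughly a third of the color wheel.

Every shape's color has rotated by the same amount around the hue wheel — a uniform hue shift.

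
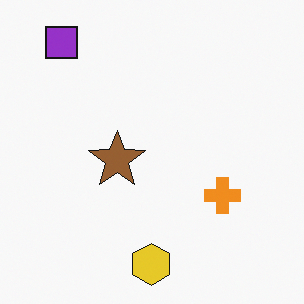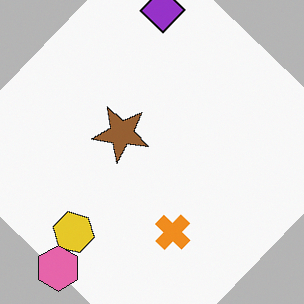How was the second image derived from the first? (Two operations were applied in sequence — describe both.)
This is the original image rotated clockwise by a large amount — several tens of degrees, then overlaid with an additional pink hexagon.

Every shape is tilted by the same angle and the image corners show triangular fill wedges — a whole-image rotation by a non-right angle. A pink hexagon appears in the second image that is absent from the first.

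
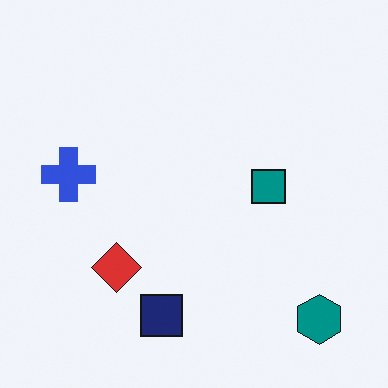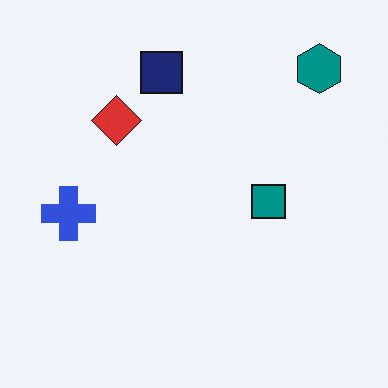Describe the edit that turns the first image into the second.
The second image is the first flipped vertically (top ↔ bottom).

The teal hexagon is in the bottom-right of the first image and the top-right of the second — shapes on opposite sides of the horizontal midline have swapped in a mirror flip.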